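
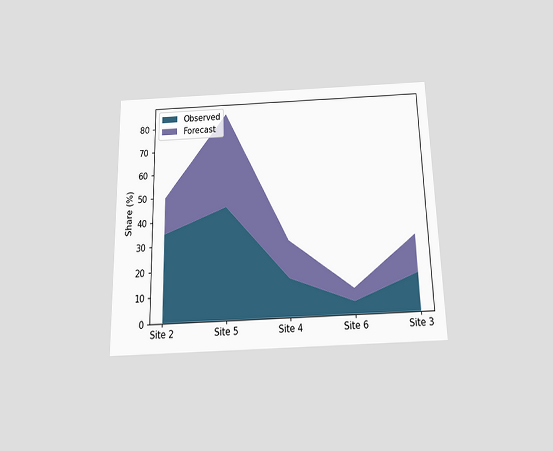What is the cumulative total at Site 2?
The chart is viewed slightly from below. The stacked total at Site 2 reaches 50%.

50%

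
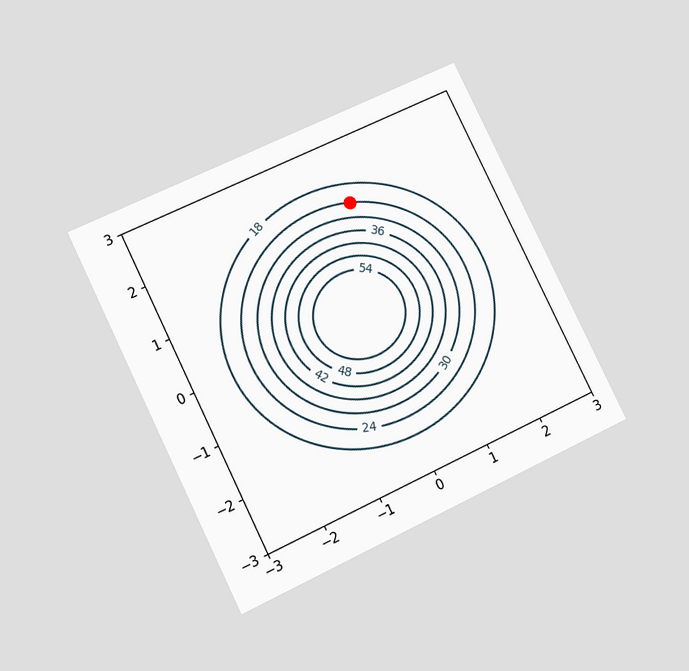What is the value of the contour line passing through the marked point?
24

The chart is tilted about 26° counter-clockwise and viewed at a slight angle. The marked point sits on the contour labelled 24.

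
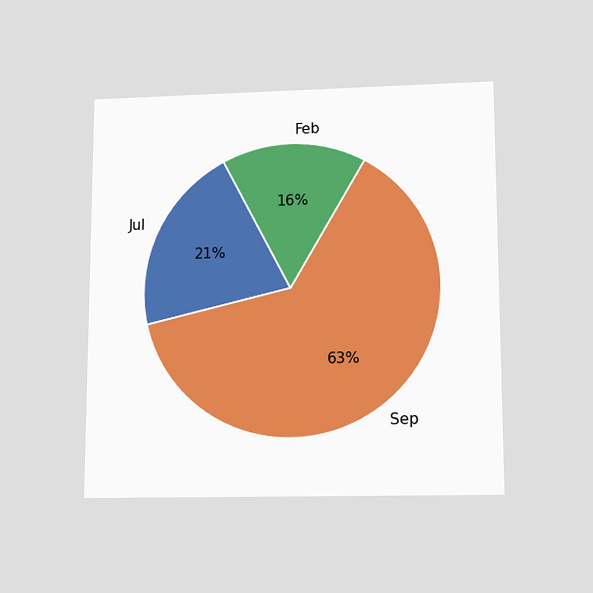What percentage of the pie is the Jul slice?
21%

The chart is viewed slightly from below. The Jul slice takes up 21% of the pie.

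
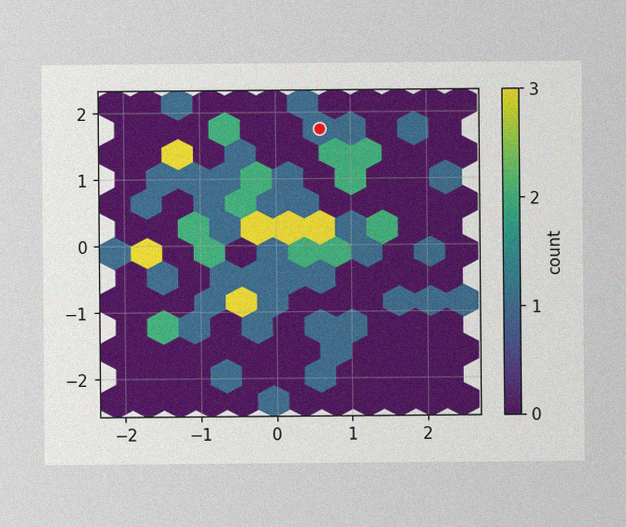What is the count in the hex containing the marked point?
1

The image has some photo noise and uneven lighting. The marked hex reads 1 on the colorbar.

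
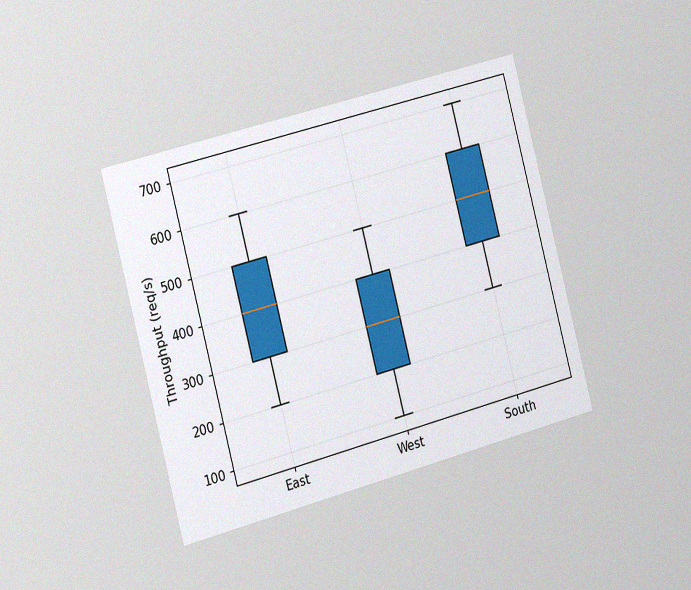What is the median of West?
The chart is tilted about 15° counter-clockwise and viewed slightly from the left, with some photo noise. The median line in the West box sits at 300req/s.

300req/s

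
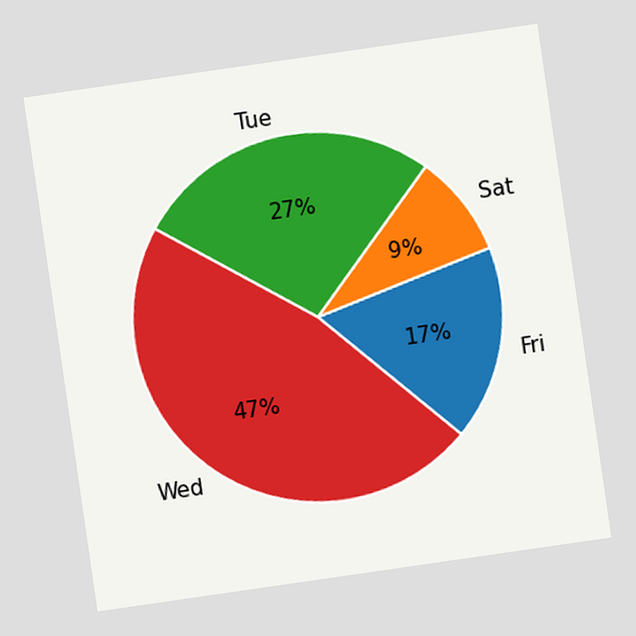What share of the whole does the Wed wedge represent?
47%

The chart is tilted about 8° counter-clockwise. The Wed slice takes up 47% of the pie.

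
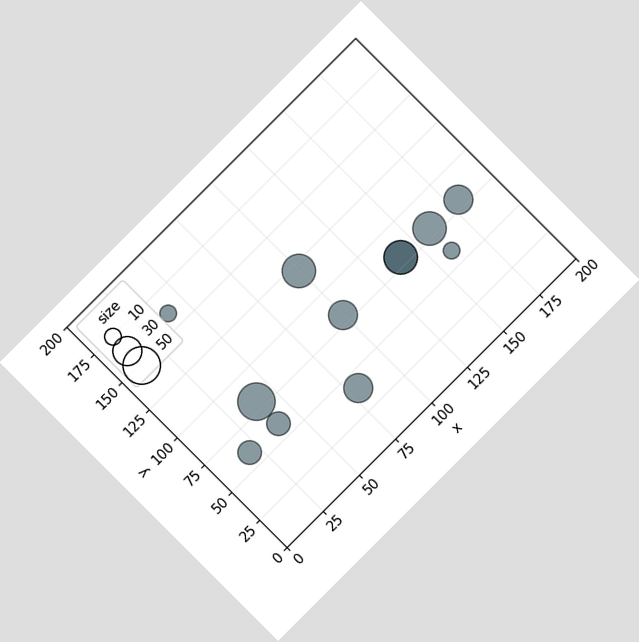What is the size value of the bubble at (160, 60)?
10

The chart is tilted about 45° counter-clockwise. Matching the bubble at (160, 60) against the size legend gives 10.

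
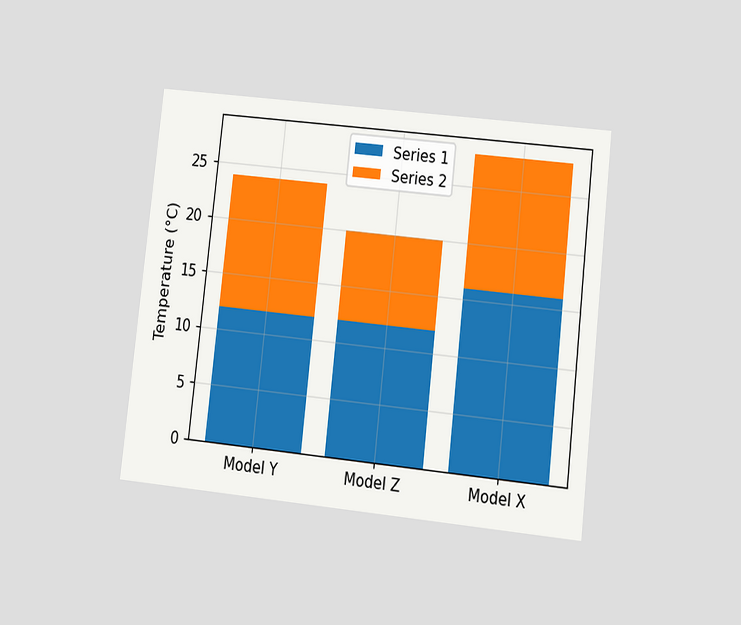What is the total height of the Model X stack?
28°C

The chart is tilted about 6° clockwise and viewed at a slight angle. The Model X stack's top reaches 28°C on the y-axis.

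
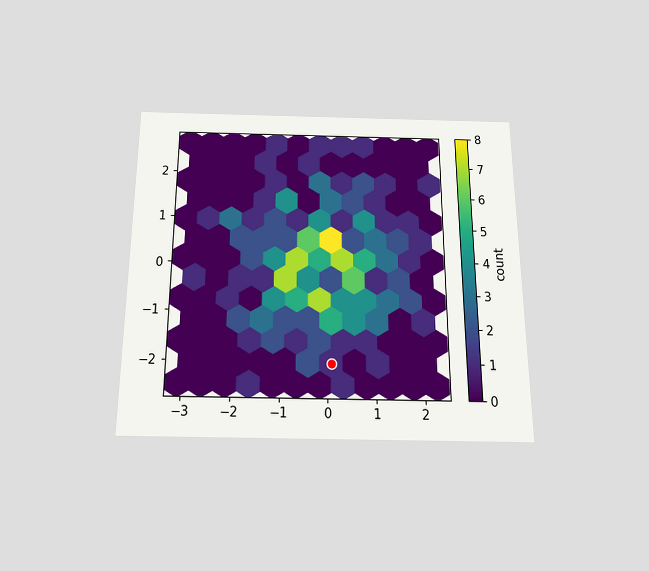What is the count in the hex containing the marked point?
1

The chart is viewed slightly from below. The marked hex reads 1 on the colorbar.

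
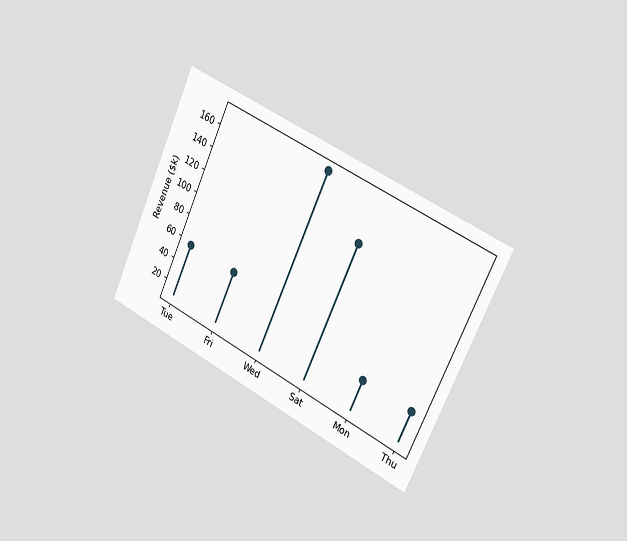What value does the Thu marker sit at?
$38k

The chart is tilted about 25° clockwise and viewed slightly from the right. The Thu marker sits at $38k.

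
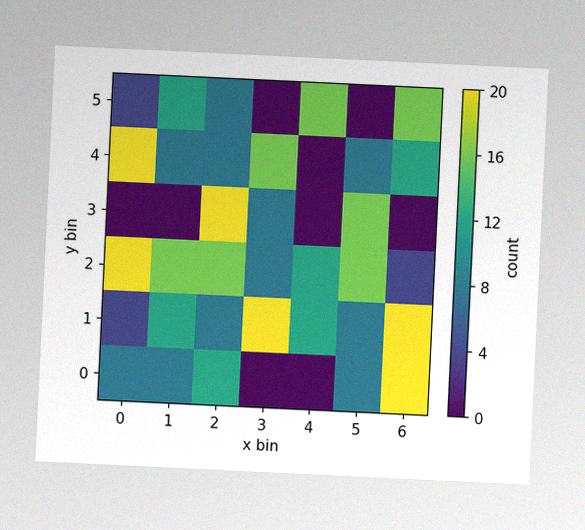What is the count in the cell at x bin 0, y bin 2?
The chart is tilted about 3° clockwise, with some photo noise. Matching the cell (0, 2) against the colorbar gives 20.

20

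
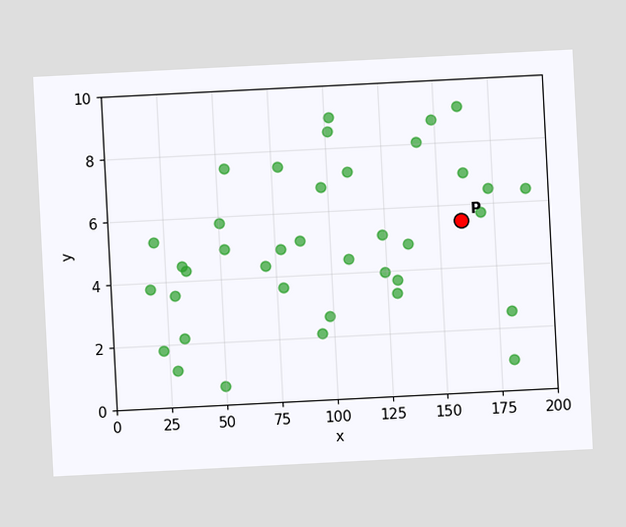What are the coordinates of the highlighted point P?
(160, 5.5)

The chart is tilted about 3° counter-clockwise. Following the gridlines from P to each axis, P sits at (160, 5.5).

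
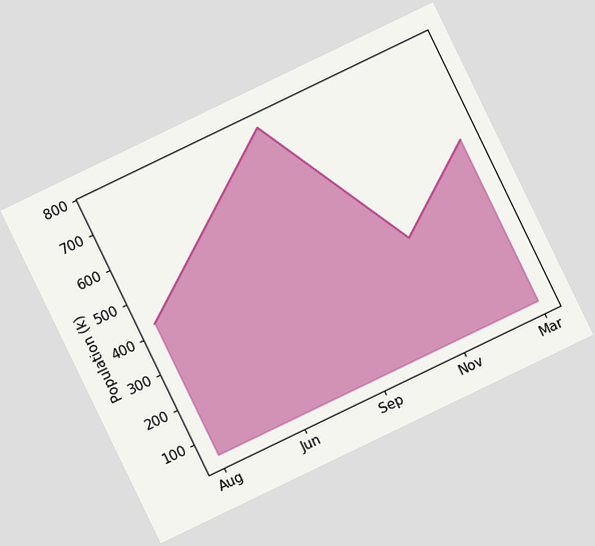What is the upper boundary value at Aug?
The chart is tilted about 26° counter-clockwise. At Aug the upper boundary is at 425k.

425k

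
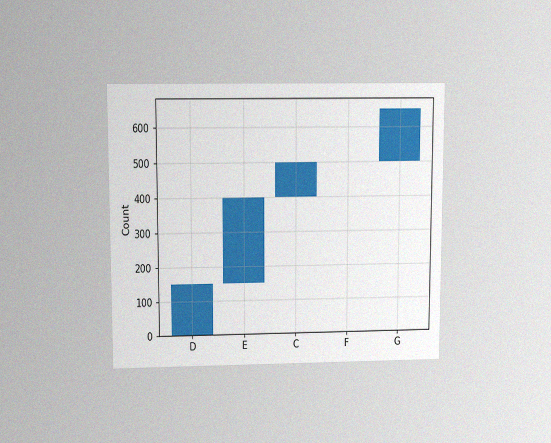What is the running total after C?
500

The chart is viewed slightly from above, with some photo noise. After C the running total reaches 500.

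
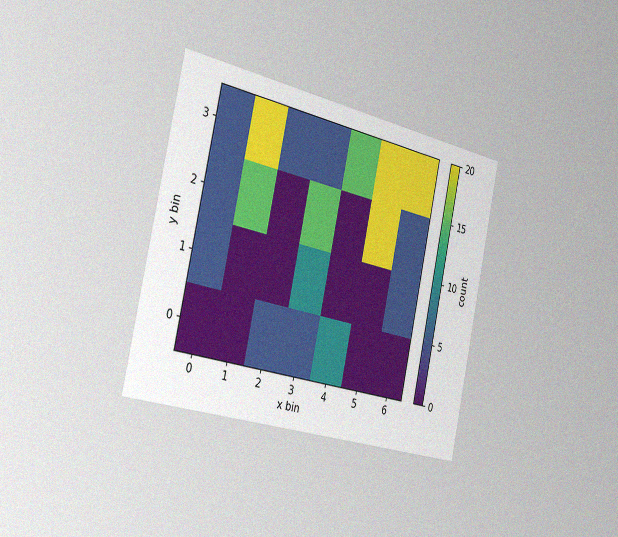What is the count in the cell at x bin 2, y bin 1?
0

The chart is tilted about 12° clockwise and viewed slightly from the left, with some photo noise. Matching the cell (2, 1) against the colorbar gives 0.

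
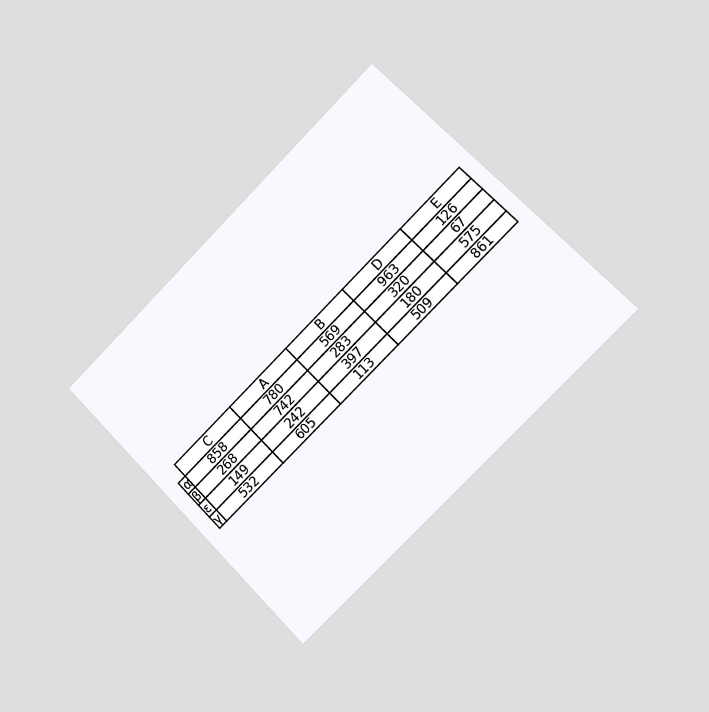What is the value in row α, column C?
The chart is tilted about 45° counter-clockwise and viewed slightly from the right. The (α, C) cell reads 858.

858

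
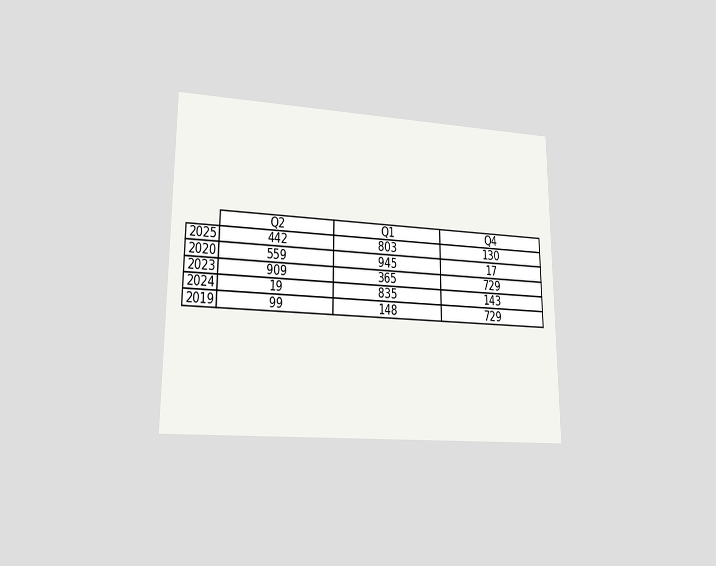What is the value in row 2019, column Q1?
148

The chart is viewed at a slight angle. The (2019, Q1) cell reads 148.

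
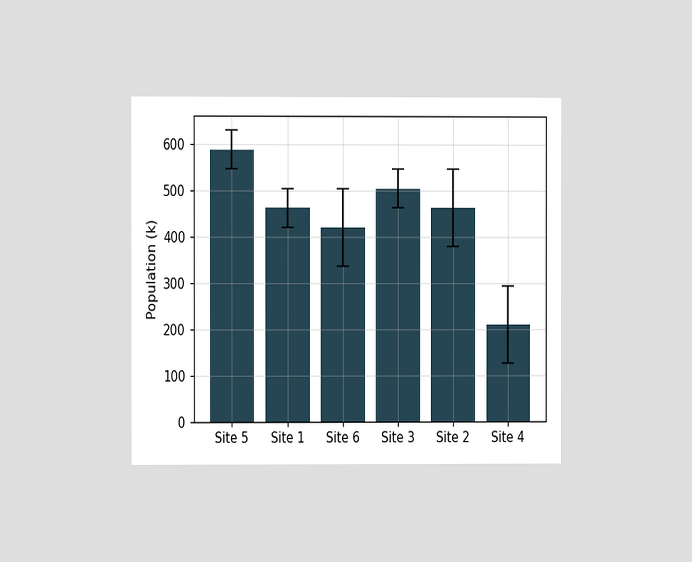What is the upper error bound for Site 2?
The chart is viewed at a slight angle. The Site 2 bar's upper whisker reaches 546k.

546k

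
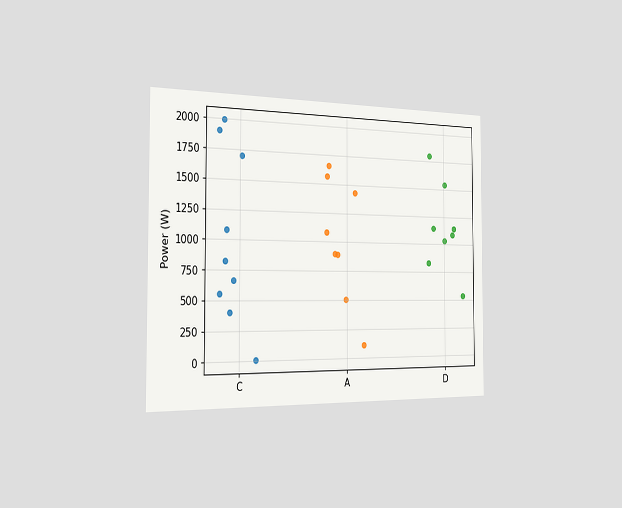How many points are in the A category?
8

The chart is viewed slightly from the left. Counting the markers in the A column gives 8.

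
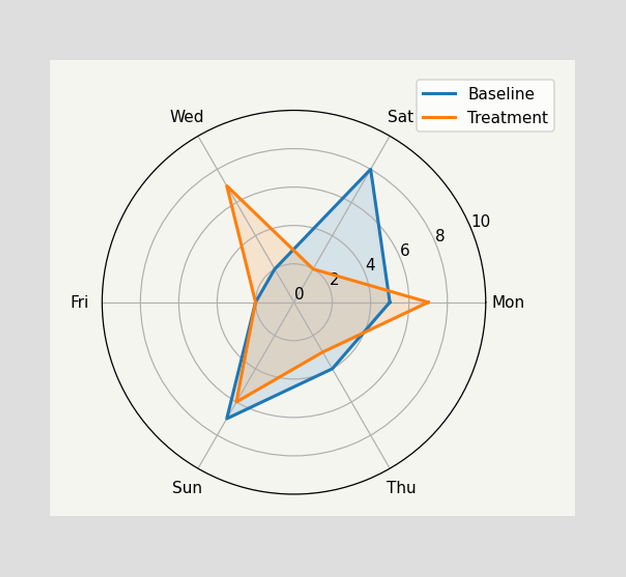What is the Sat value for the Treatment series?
2

On the Sat axis, Treatment reaches 2.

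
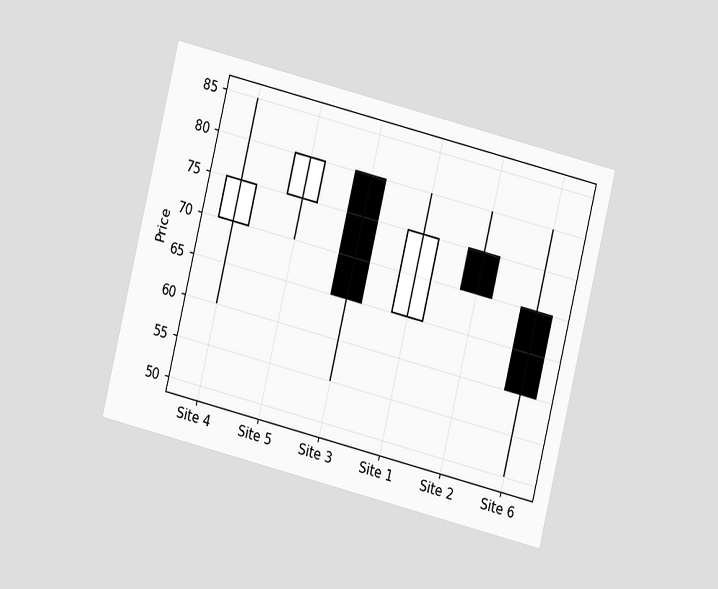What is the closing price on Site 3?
65

The chart is tilted about 14° clockwise and viewed at a slight angle. The Site 3 candle closes at 65.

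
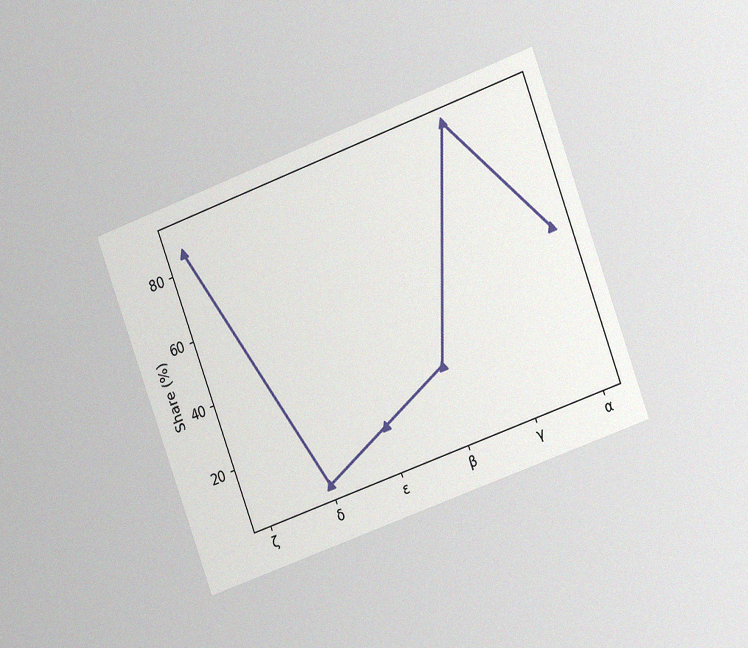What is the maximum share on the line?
The chart is tilted about 20° counter-clockwise and viewed slightly from the right, with some photo noise. The highest point is at γ, and reading across to the y-axis gives 90%.

90%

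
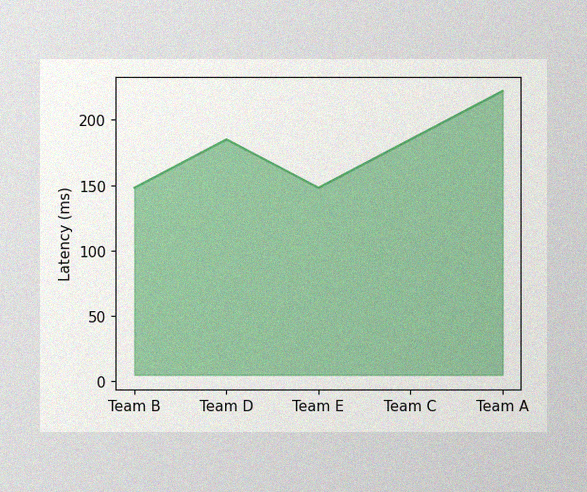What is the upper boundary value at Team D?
The image has some photo noise and uneven lighting. At Team D the upper boundary is at 185ms.

185ms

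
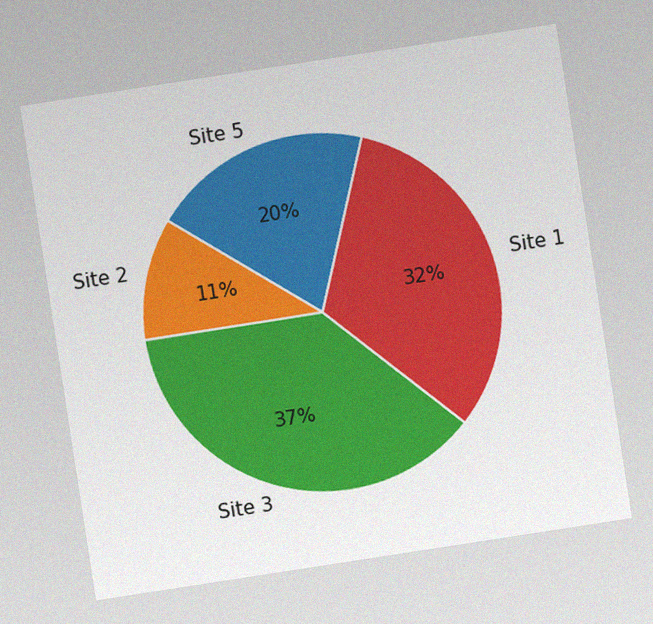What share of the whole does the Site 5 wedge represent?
20%

The chart is tilted about 9° counter-clockwise, with some photo noise. The Site 5 slice takes up 20% of the pie.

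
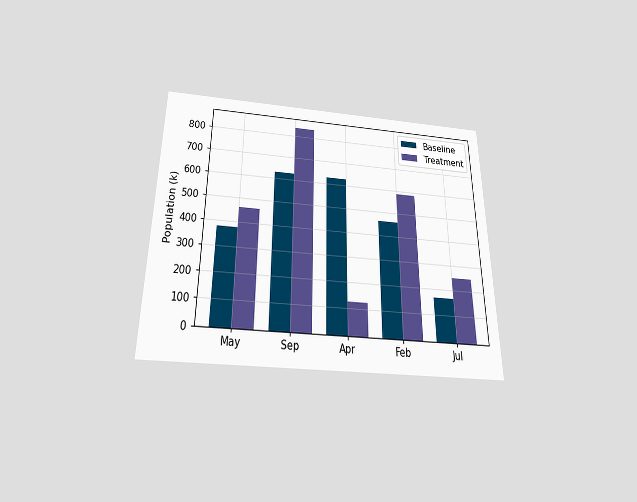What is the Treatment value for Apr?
The chart is viewed slightly from below. The Treatment bar at Apr reaches 126k on the y-axis.

126k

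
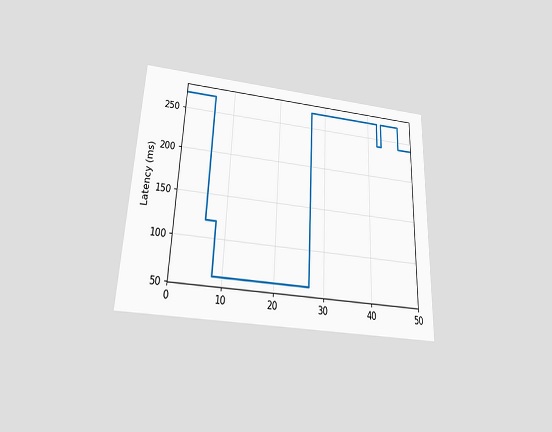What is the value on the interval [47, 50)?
The chart is tilted about 2° clockwise and viewed slightly from below. On [47, 50) the step sits at 240ms.

240ms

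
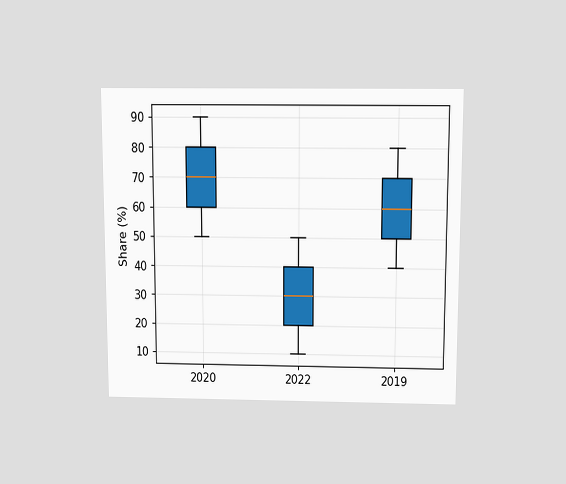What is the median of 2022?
30%

The chart is viewed slightly from above. The median line in the 2022 box sits at 30%.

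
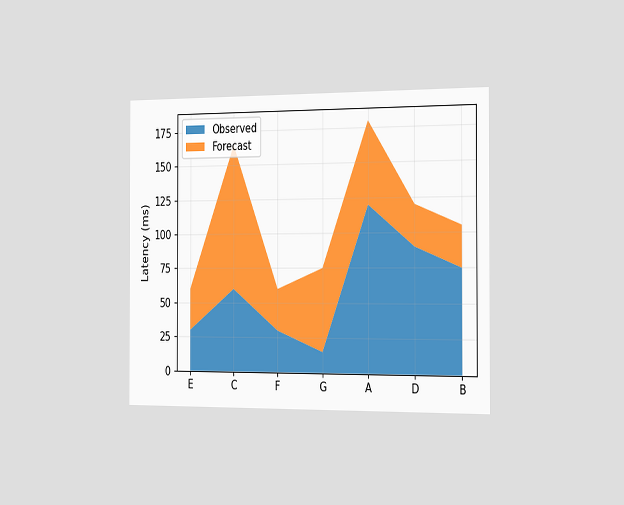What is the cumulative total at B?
The chart is viewed slightly from the right. The stacked total at B reaches 105ms.

105ms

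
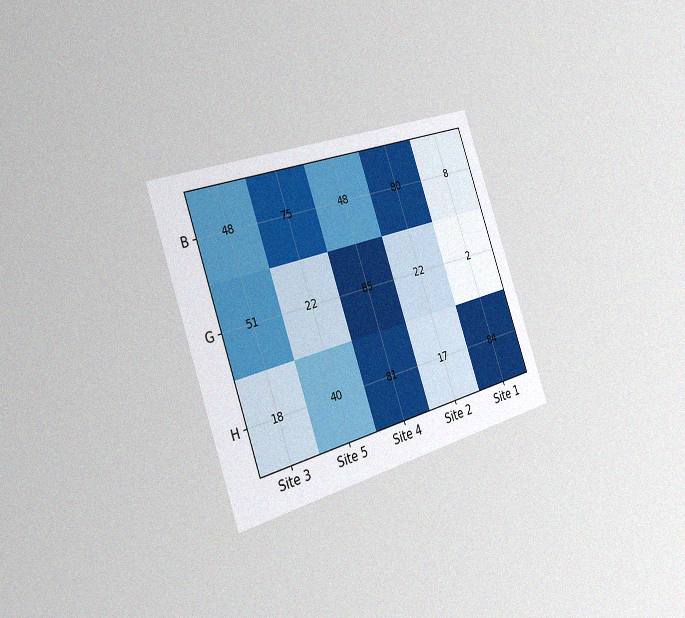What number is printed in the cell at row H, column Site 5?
40

The chart is tilted about 19° counter-clockwise and viewed slightly from the left, with some photo noise. The (H, Site 5) cell reads 40.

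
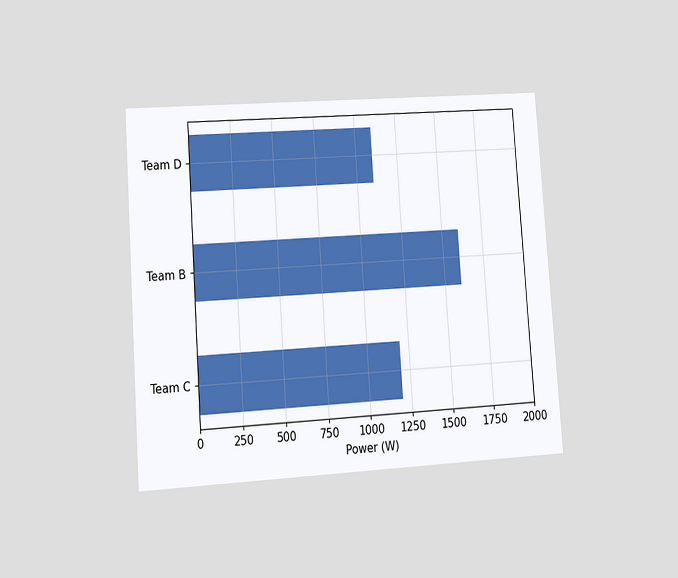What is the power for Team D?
The chart is tilted about 4° counter-clockwise and viewed at a slight angle. Reading along the chart's x-axis, the Team D bar reaches 1100W.

1100W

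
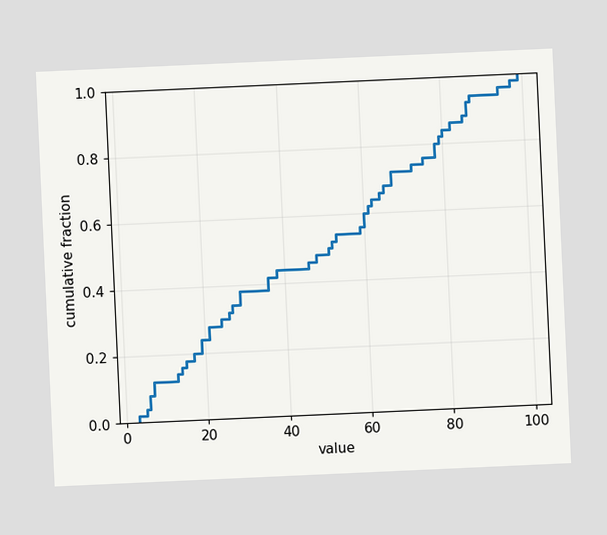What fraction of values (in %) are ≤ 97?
98%

The chart is tilted about 3° counter-clockwise. At x=97 the ECDF step is at 98%.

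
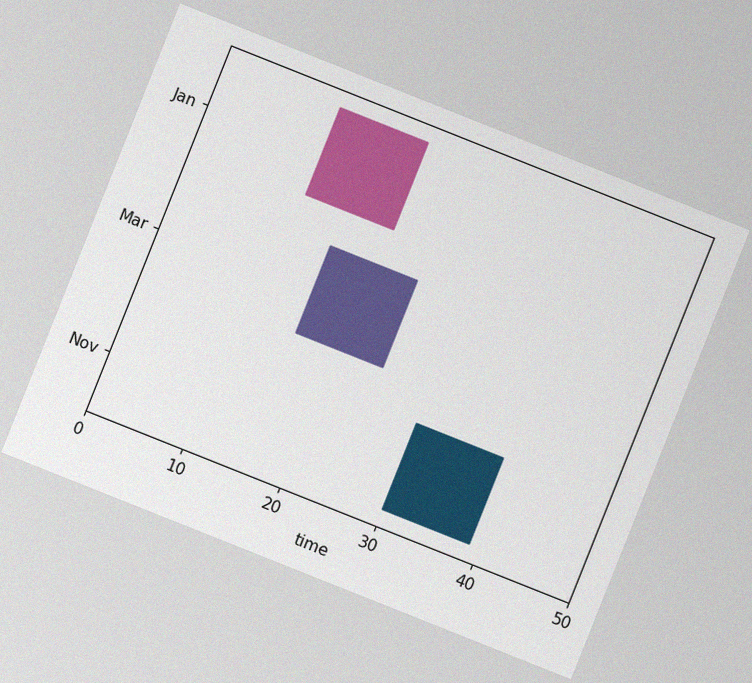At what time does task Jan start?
12

The chart is tilted about 22° clockwise, with some photo noise. The Jan bar begins at t=12.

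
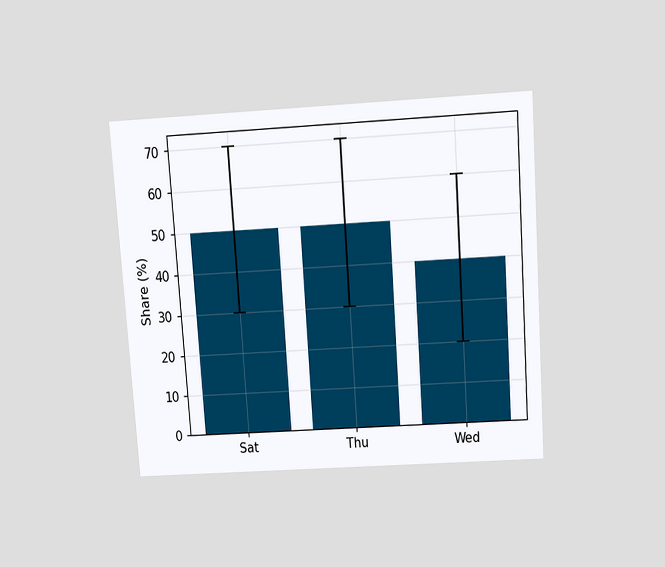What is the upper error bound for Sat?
The chart is tilted about 4° counter-clockwise and viewed slightly from above. The Sat bar's upper whisker reaches 70%.

70%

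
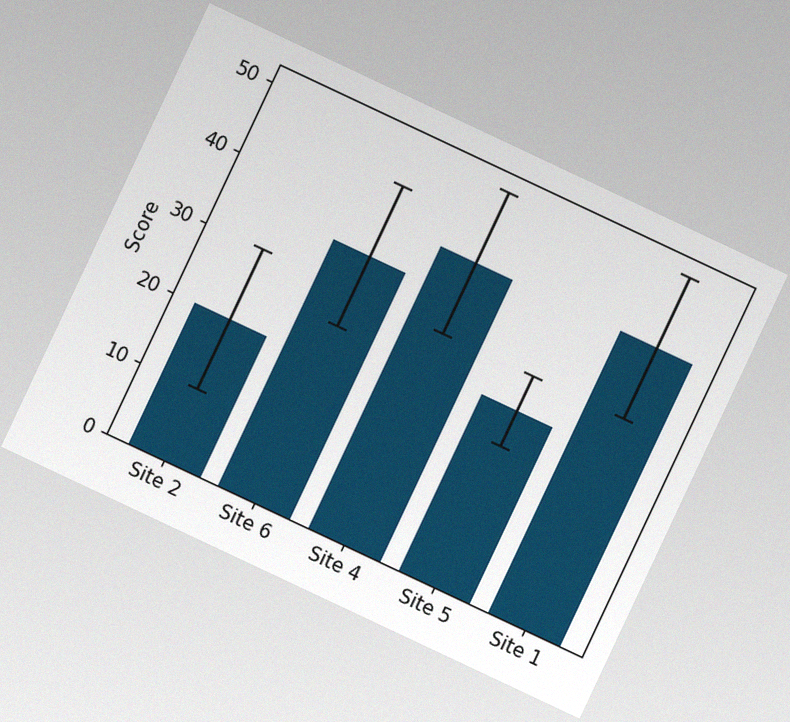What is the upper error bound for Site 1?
50

The chart is tilted about 25° clockwise, with some photo noise. The Site 1 bar's upper whisker reaches 50.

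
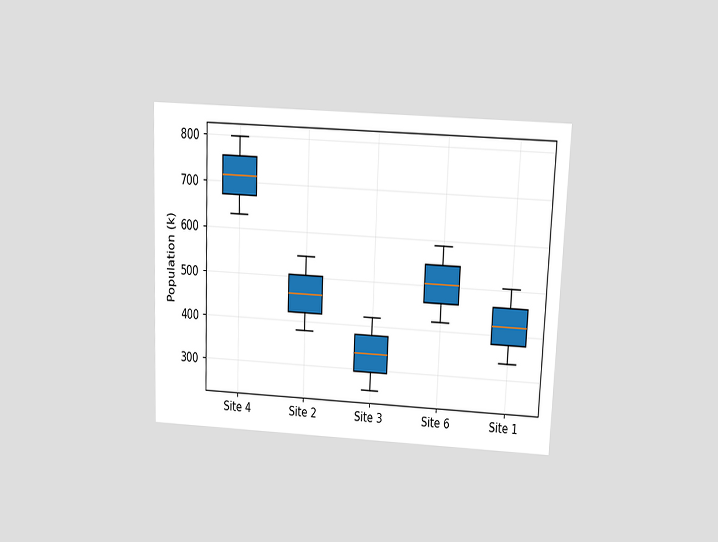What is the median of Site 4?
714k

The chart is tilted about 2° clockwise and viewed slightly from above. The median line in the Site 4 box sits at 714k.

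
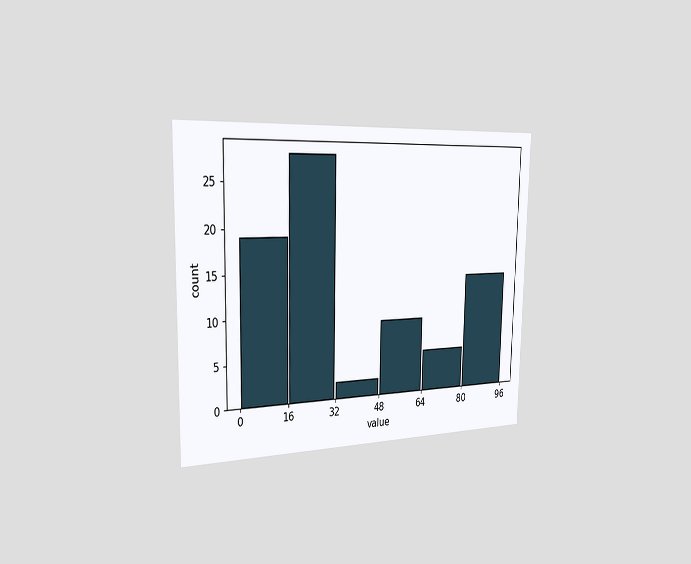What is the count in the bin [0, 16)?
19

The chart is viewed slightly from the left. The [0, 16) bin has height 19.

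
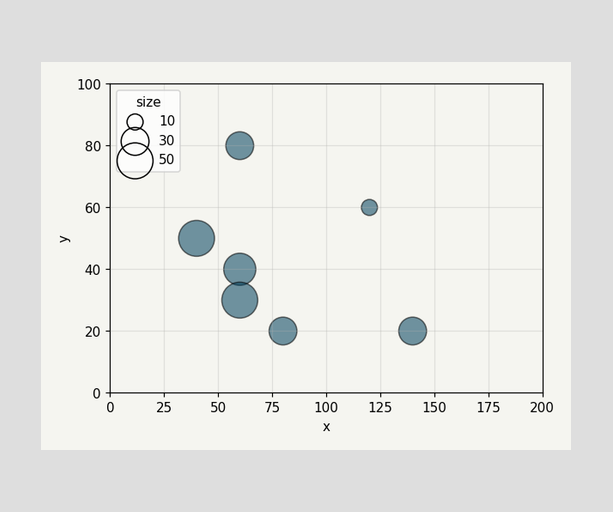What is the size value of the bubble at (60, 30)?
50

Matching the bubble at (60, 30) against the size legend gives 50.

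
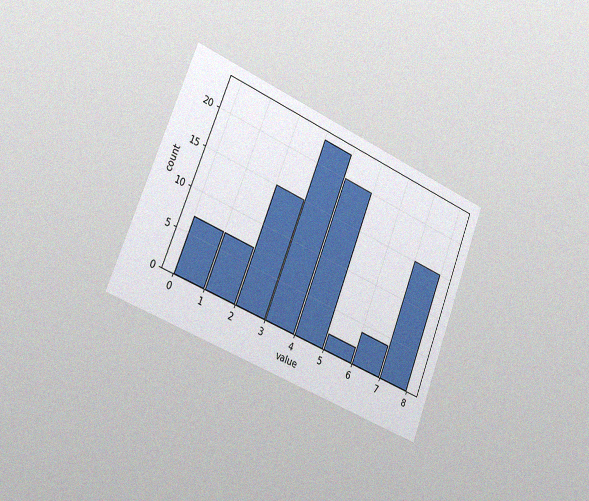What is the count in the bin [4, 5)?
20

The chart is tilted about 22° clockwise and viewed slightly from the left, with some photo noise. The [4, 5) bin has height 20.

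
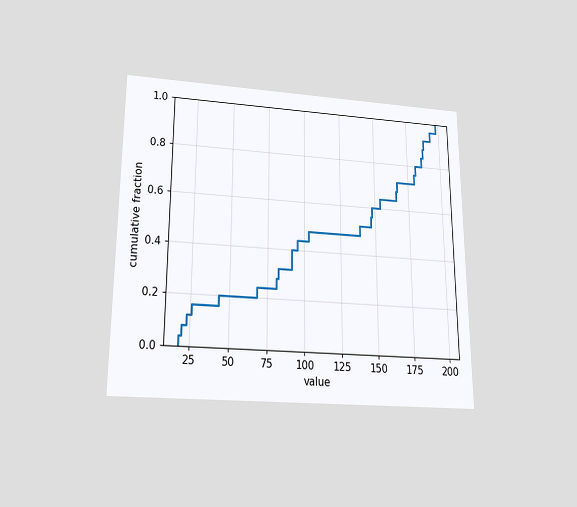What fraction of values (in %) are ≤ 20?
8%

The chart is viewed slightly from below. At x=20 the ECDF step is at 8%.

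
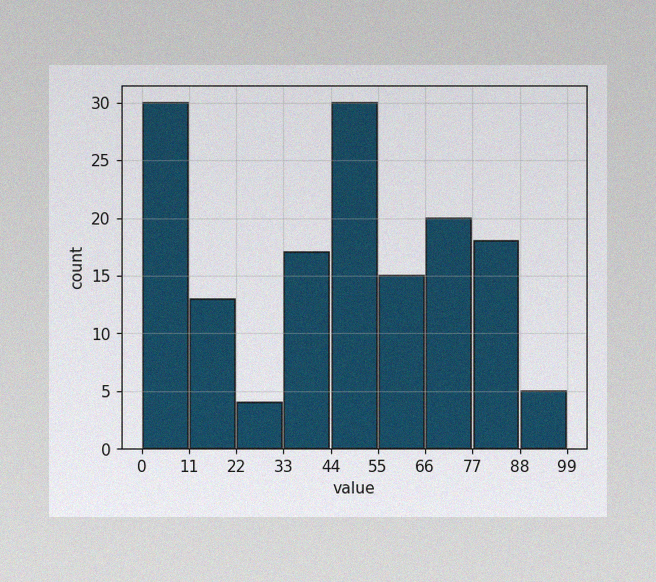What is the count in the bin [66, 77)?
20

The image has some photo noise and uneven lighting. The [66, 77) bin has height 20.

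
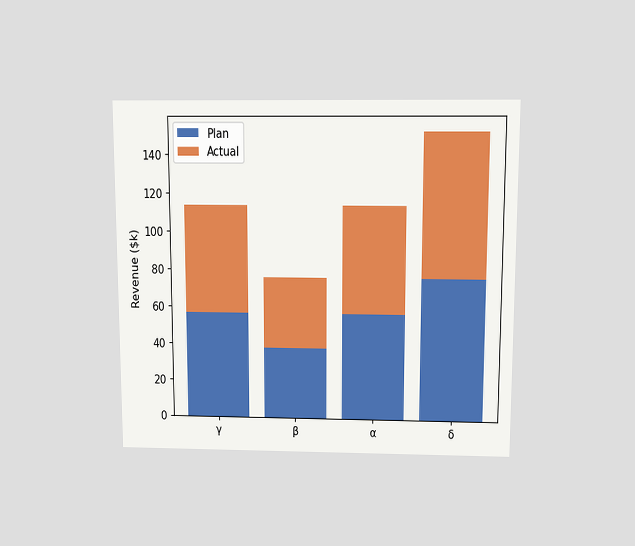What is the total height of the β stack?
The chart is viewed slightly from above. The β stack's top reaches $76k on the y-axis.

$76k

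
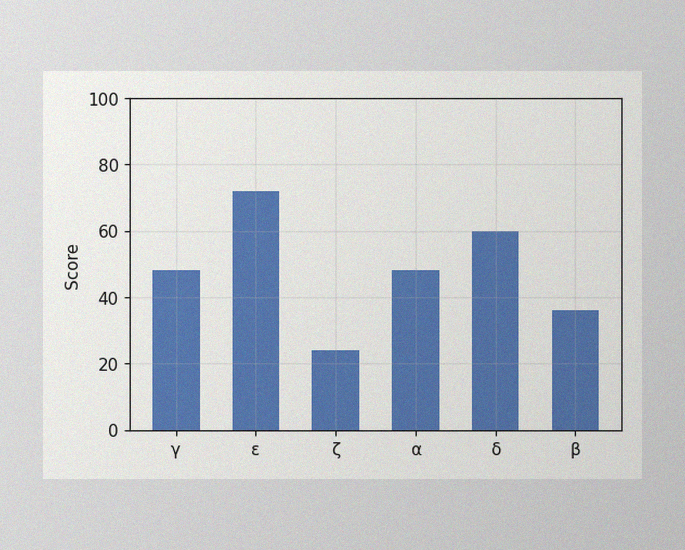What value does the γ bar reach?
The image has some photo noise and uneven lighting. Reading along the chart's y-axis, the γ bar reaches 48.

48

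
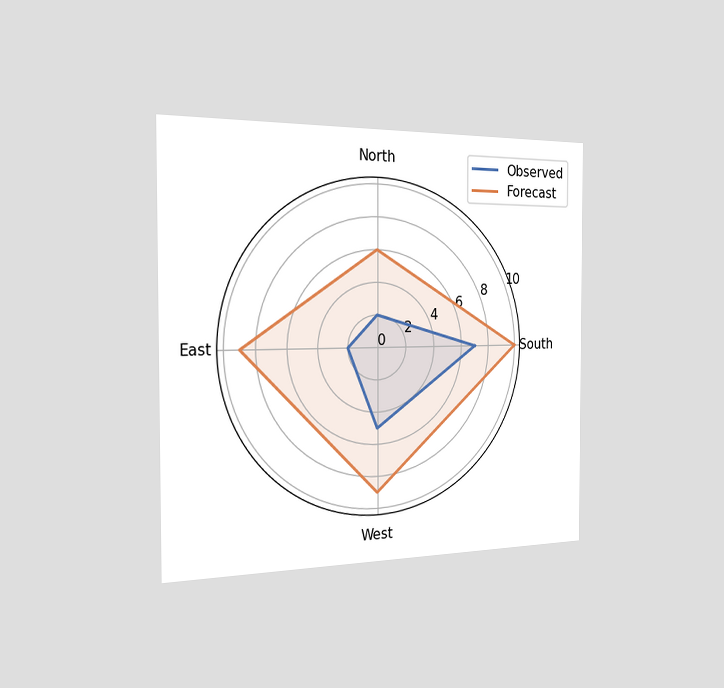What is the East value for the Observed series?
2

The chart is viewed slightly from the left. On the East axis, Observed reaches 2.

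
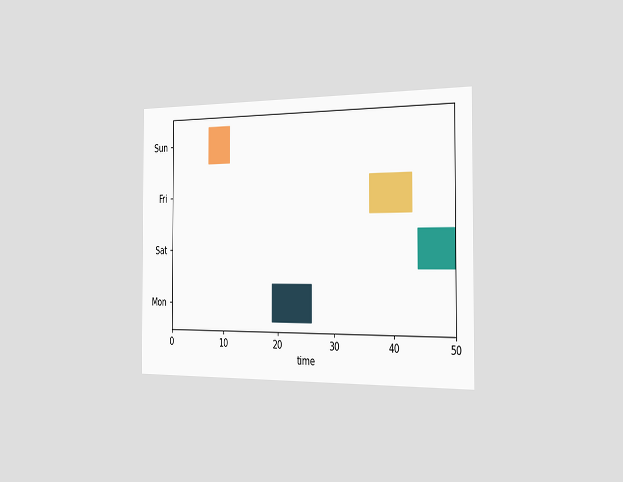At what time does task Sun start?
7

The chart is viewed slightly from the right. The Sun bar begins at t=7.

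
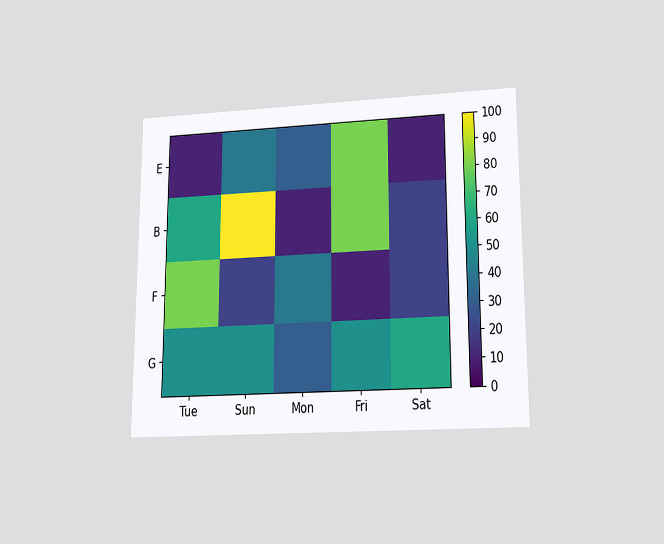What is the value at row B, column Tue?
60

The chart is viewed slightly from below. Matching cell (B, Tue) against the colorbar gives 60.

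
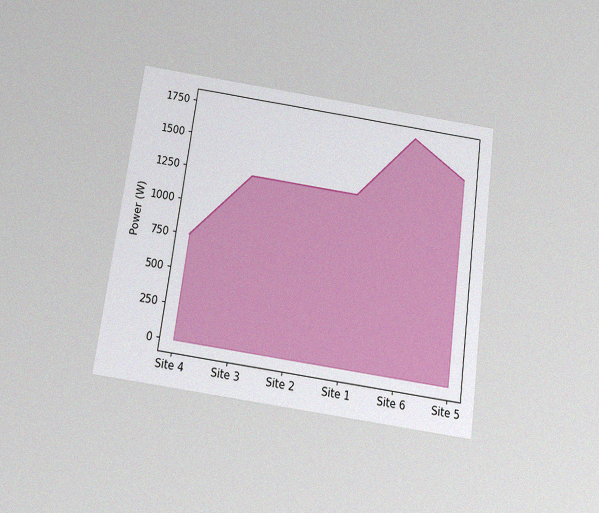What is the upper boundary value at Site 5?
The chart is tilted about 8° clockwise and viewed slightly from below, with some photo noise. At Site 5 the upper boundary is at 1500W.

1500W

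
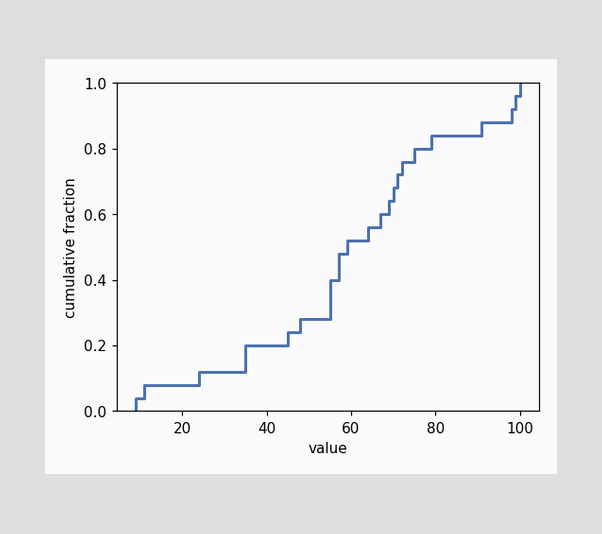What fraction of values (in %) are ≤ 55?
At x=55 the ECDF step is at 40%.

40%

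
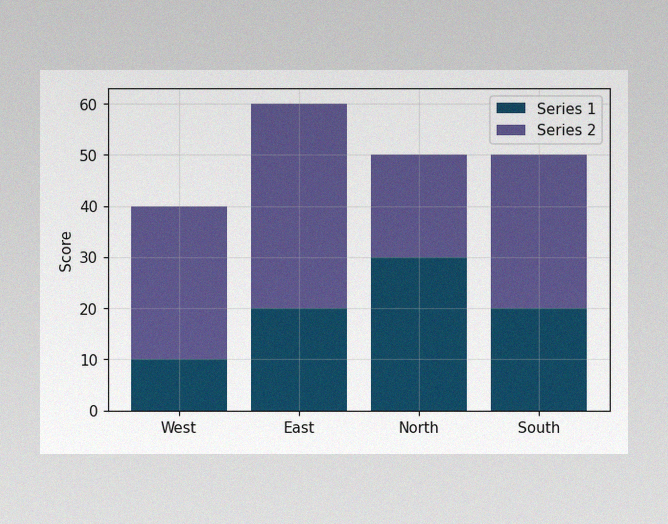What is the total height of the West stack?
The image has some photo noise and uneven lighting. The West stack's top reaches 40 on the y-axis.

40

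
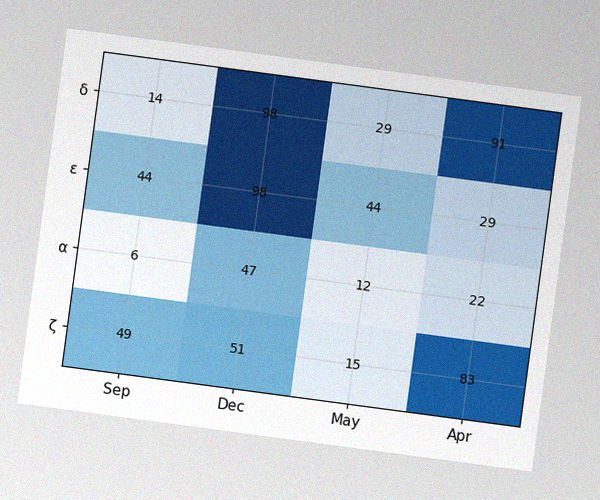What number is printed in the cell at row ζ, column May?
The chart is tilted about 8° clockwise, with some photo noise. The (ζ, May) cell reads 15.

15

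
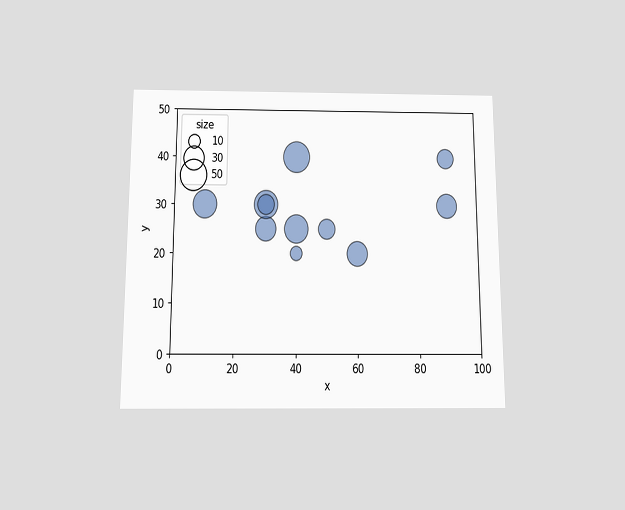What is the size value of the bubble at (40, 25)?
40

The chart is viewed slightly from below. Matching the bubble at (40, 25) against the size legend gives 40.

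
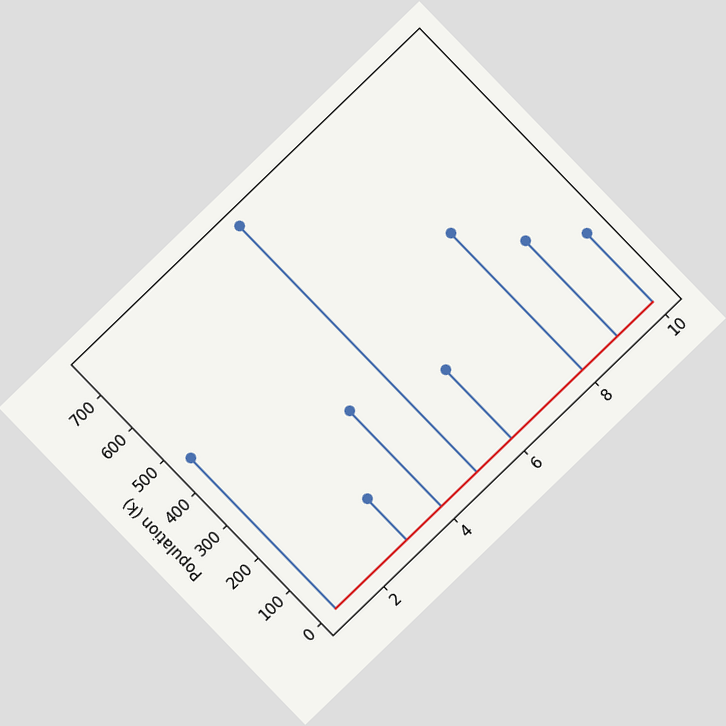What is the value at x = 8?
The chart is tilted about 44° counter-clockwise. The stem at x=8 reaches 420k.

420k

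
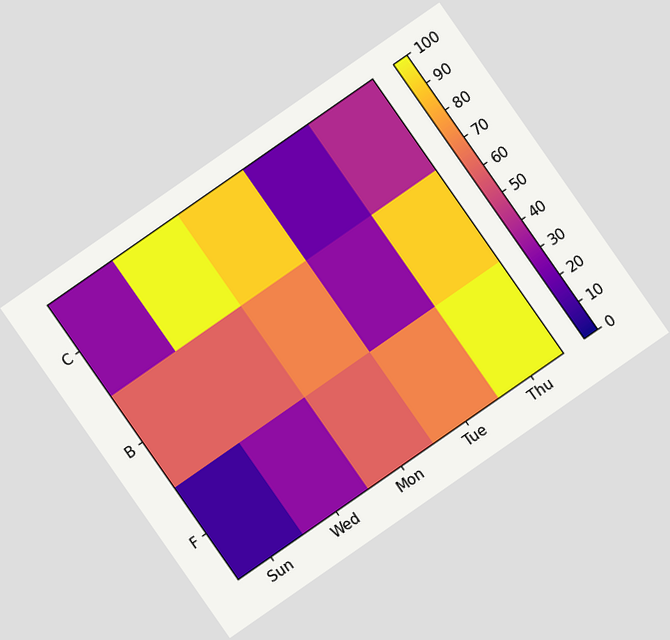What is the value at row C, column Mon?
90

The chart is tilted about 35° counter-clockwise. Matching cell (C, Mon) against the colorbar gives 90.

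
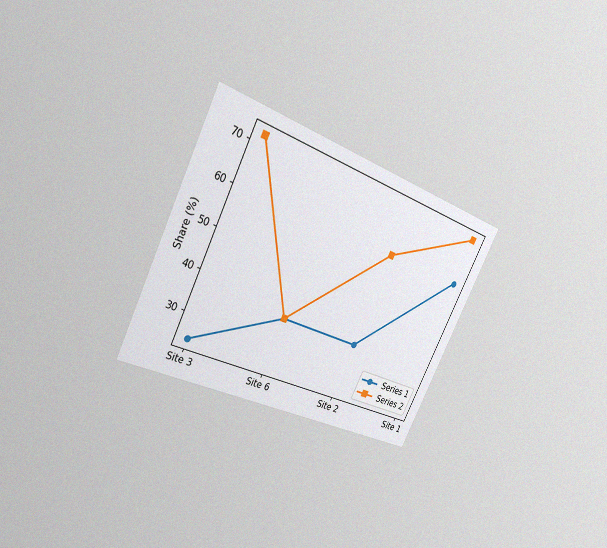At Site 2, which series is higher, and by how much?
The chart is tilted about 26° clockwise and viewed at a slight angle, with some photo noise. At Site 2, Series 2 sits above the other line by 24%.

Series 2, by 24%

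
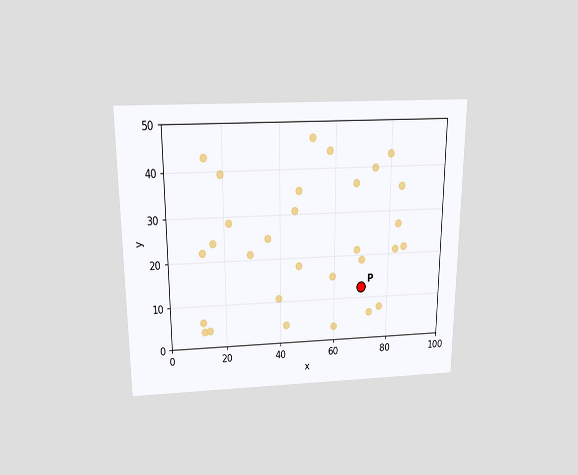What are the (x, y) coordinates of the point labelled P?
(70, 12.5)

The chart is viewed slightly from above. Following the gridlines from P to each axis, P sits at (70, 12.5).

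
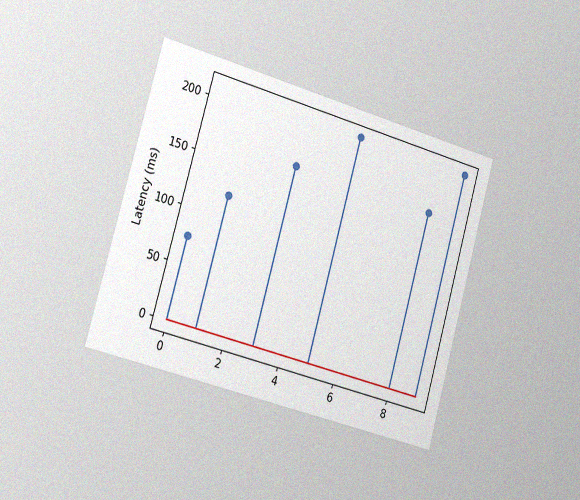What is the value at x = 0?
The chart is tilted about 16° clockwise and viewed slightly from the left, with some photo noise. The stem at x=0 reaches 75ms.

75ms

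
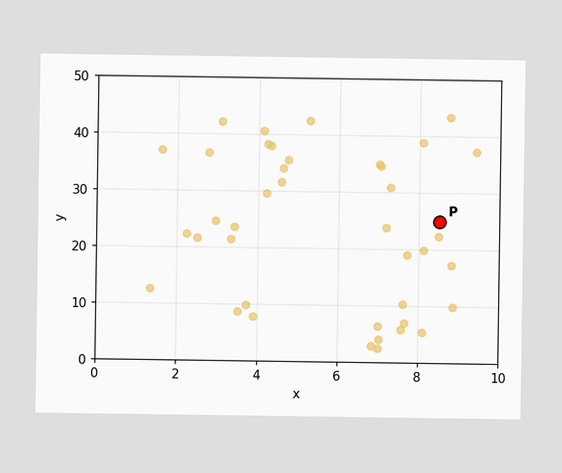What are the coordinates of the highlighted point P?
Following the gridlines from P to each axis, P sits at (8.5, 25).

(8.5, 25)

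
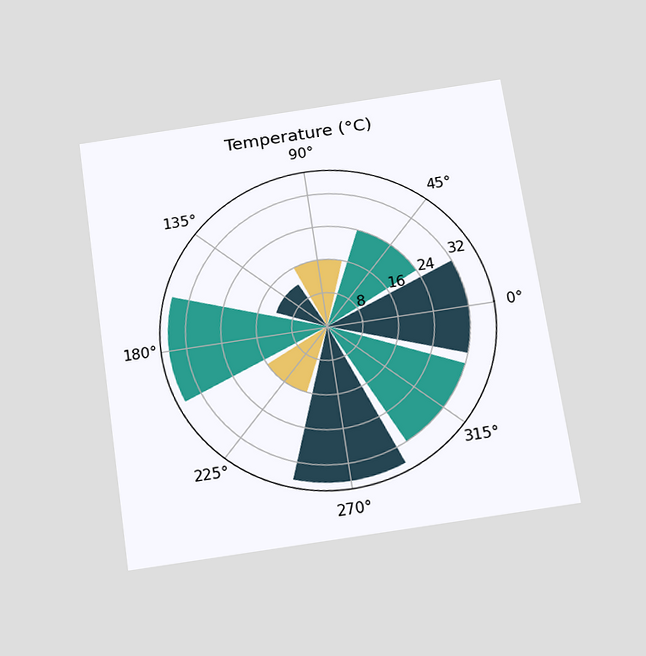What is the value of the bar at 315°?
The chart is tilted about 8° counter-clockwise and viewed slightly from below. The bar at 315° reaches 32°C on the radial axis.

32°C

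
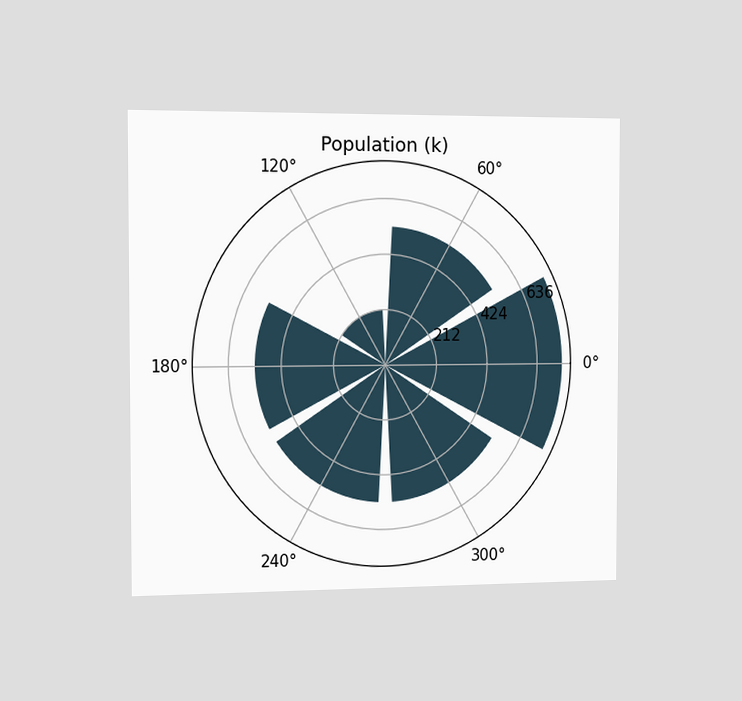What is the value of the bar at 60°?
The chart is viewed slightly from the left. The bar at 60° reaches 530k on the radial axis.

530k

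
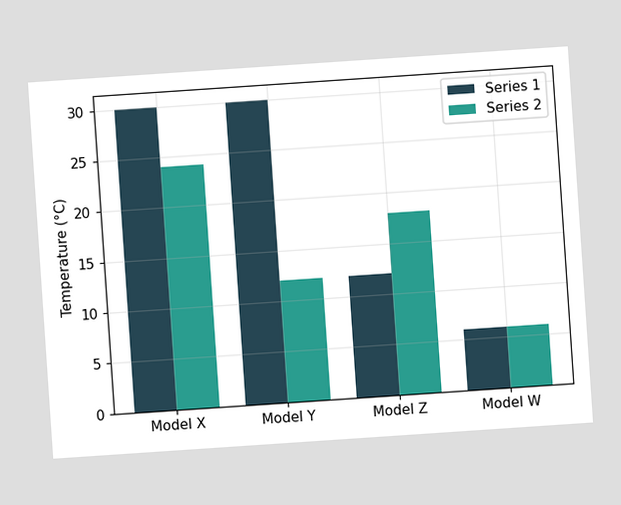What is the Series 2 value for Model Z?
The chart is tilted about 4° counter-clockwise. The Series 2 bar at Model Z reaches 18°C on the y-axis.

18°C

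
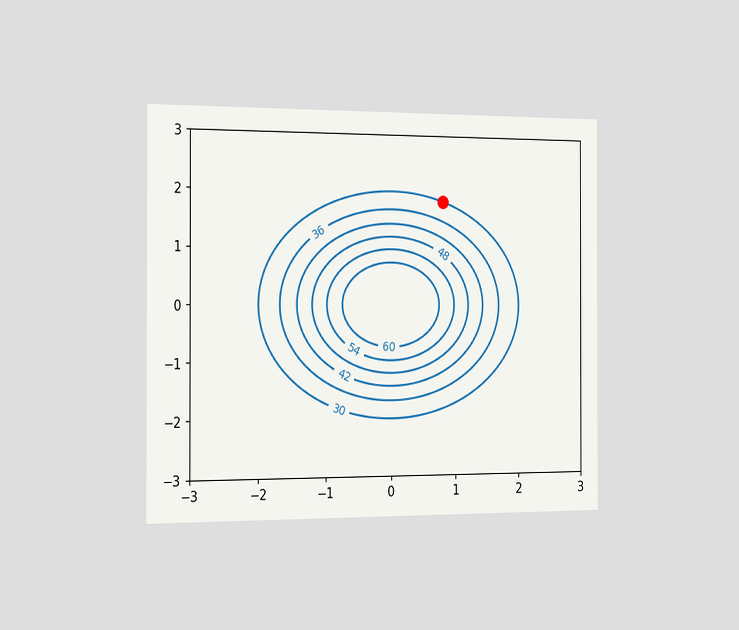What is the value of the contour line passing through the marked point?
30

The chart is viewed slightly from the left. The marked point sits on the contour labelled 30.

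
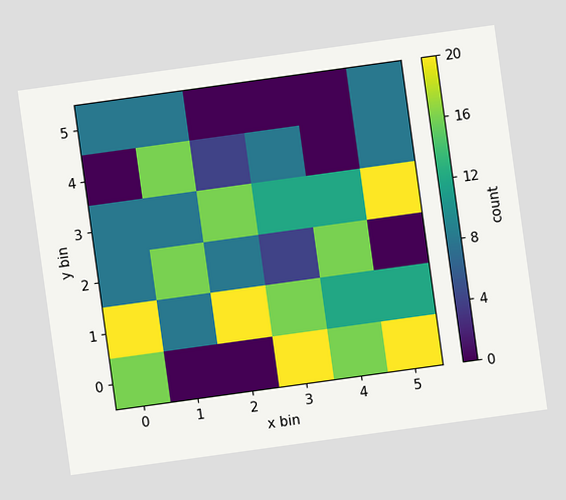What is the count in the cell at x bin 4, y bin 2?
The chart is tilted about 8° counter-clockwise. Matching the cell (4, 2) against the colorbar gives 16.

16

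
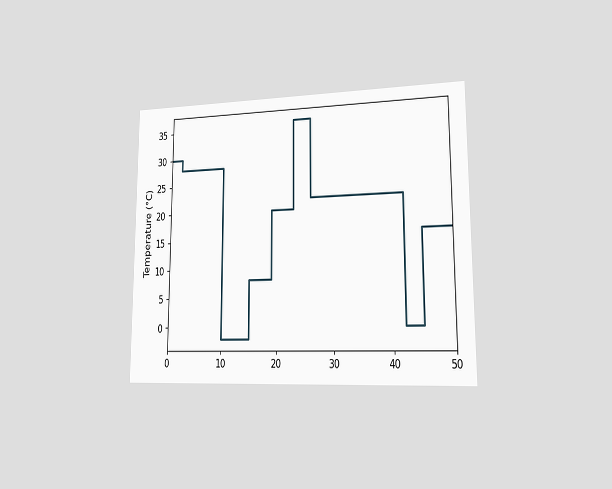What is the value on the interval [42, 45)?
The chart is viewed slightly from the right. On [42, 45) the step sits at 0°C.

0°C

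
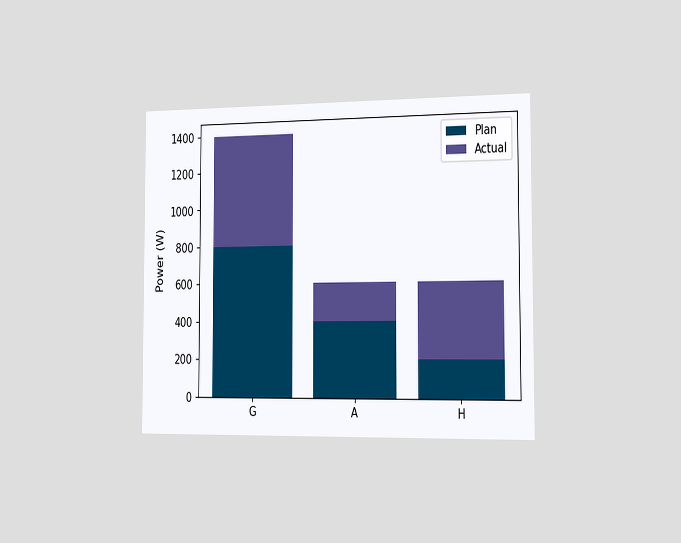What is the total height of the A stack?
The chart is viewed slightly from the right. The A stack's top reaches 600W on the y-axis.

600W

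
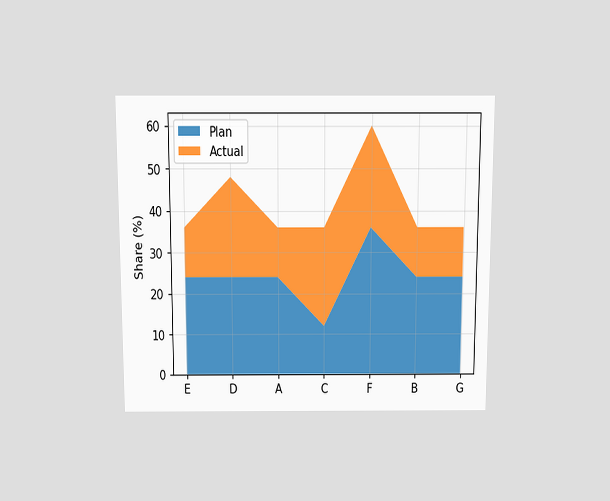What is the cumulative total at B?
36%

The chart is viewed slightly from above. The stacked total at B reaches 36%.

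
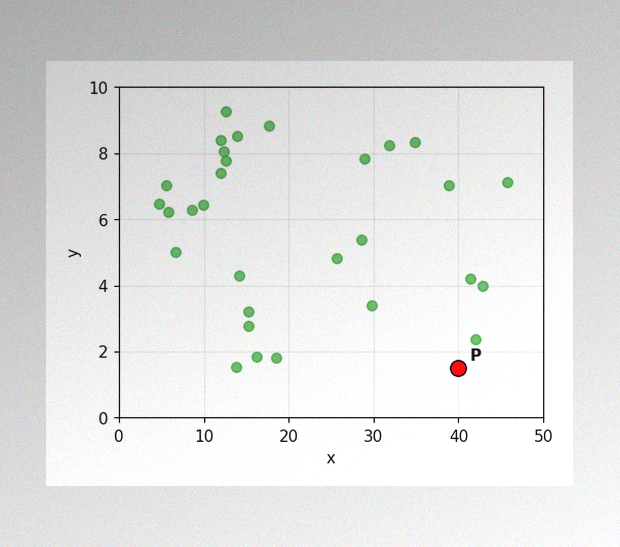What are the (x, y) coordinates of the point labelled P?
The image has some photo noise and uneven lighting. Following the gridlines from P to each axis, P sits at (40, 1.5).

(40, 1.5)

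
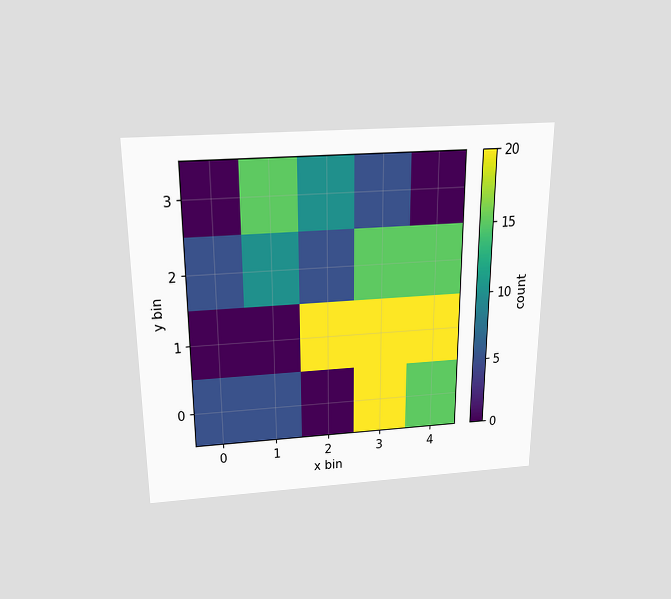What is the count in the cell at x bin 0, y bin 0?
The chart is viewed slightly from above. Matching the cell (0, 0) against the colorbar gives 5.

5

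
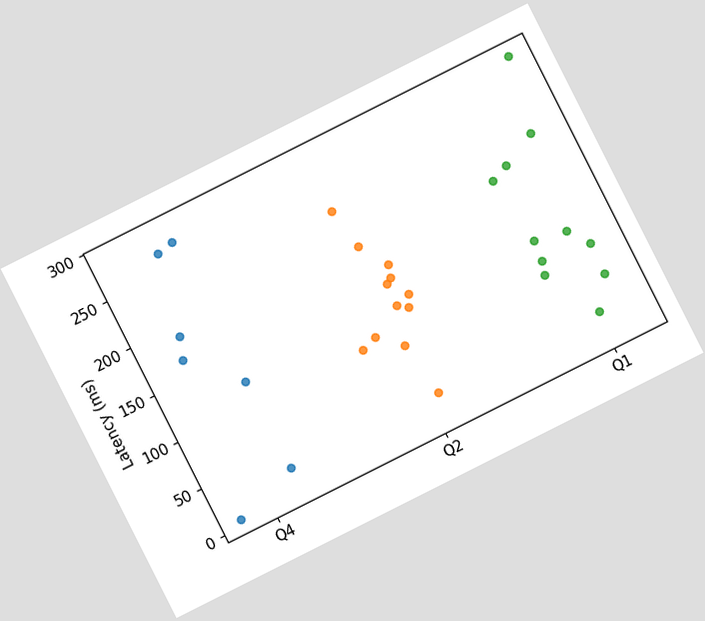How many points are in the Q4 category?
The chart is tilted about 27° counter-clockwise. Counting the markers in the Q4 column gives 7.

7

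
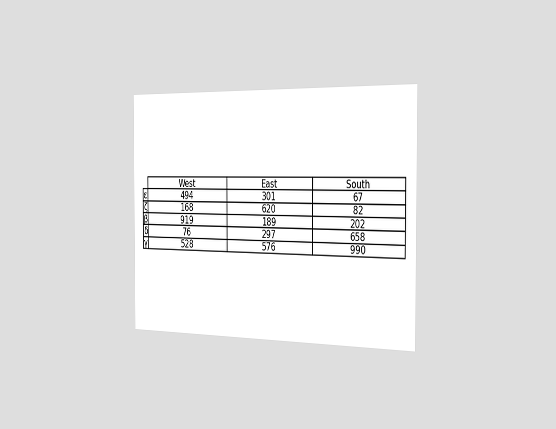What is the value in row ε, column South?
67

The chart is viewed slightly from the right. The (ε, South) cell reads 67.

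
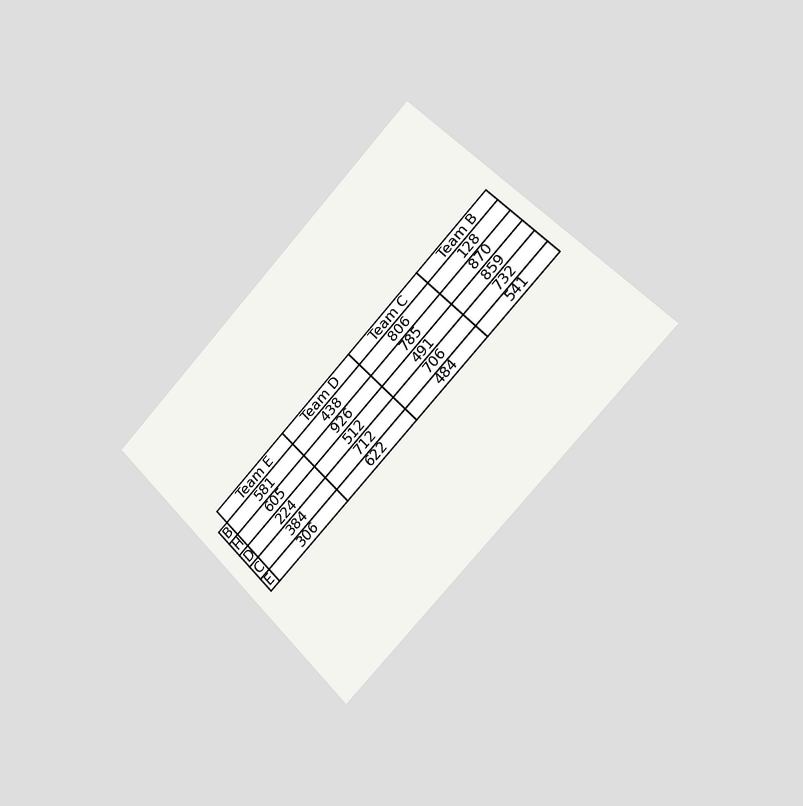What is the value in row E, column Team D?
The chart is tilted about 45° counter-clockwise and viewed slightly from the right. The (E, Team D) cell reads 622.

622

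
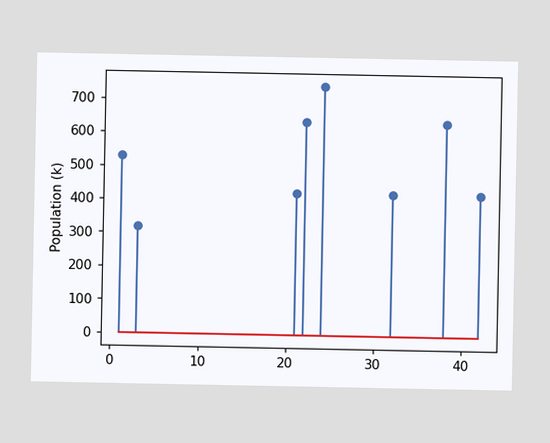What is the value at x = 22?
636k

The stem at x=22 reaches 636k.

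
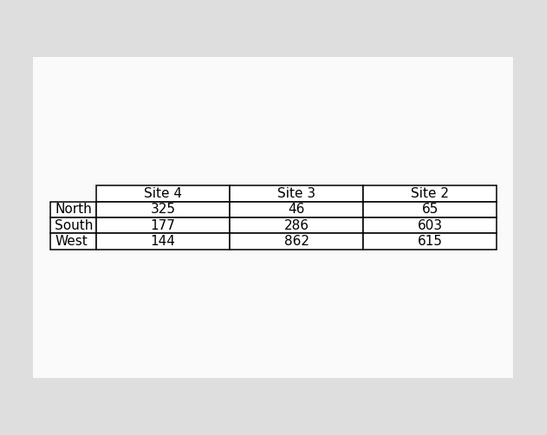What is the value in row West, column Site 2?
The (West, Site 2) cell reads 615.

615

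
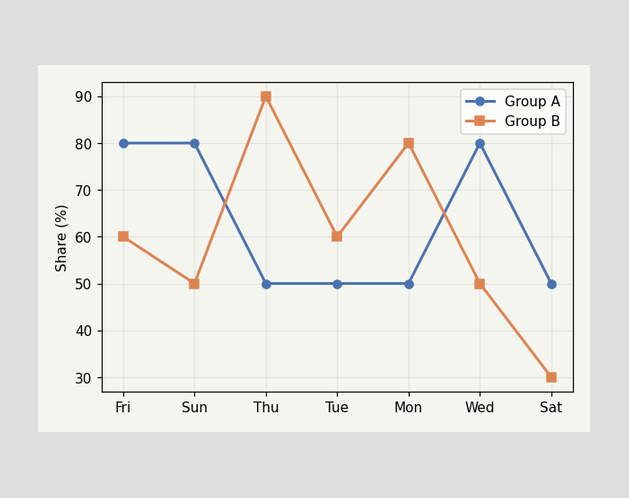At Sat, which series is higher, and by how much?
Group A, by 20%

At Sat, Group A sits above the other line by 20%.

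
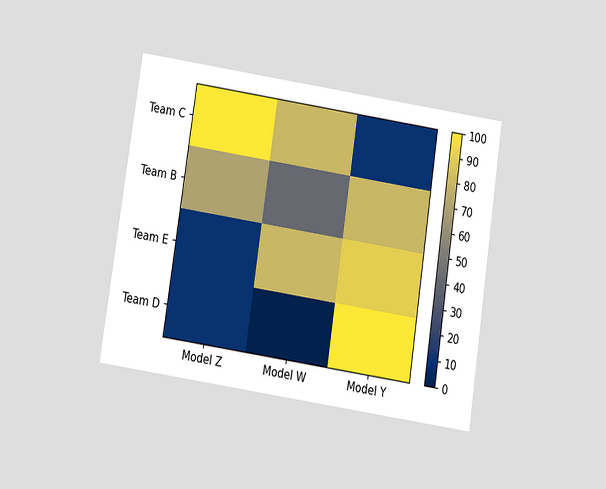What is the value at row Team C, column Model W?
80

The chart is tilted about 9° clockwise and viewed at a slight angle. Matching cell (Team C, Model W) against the colorbar gives 80.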